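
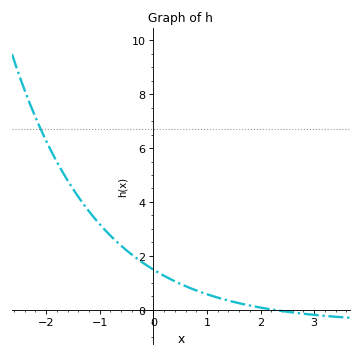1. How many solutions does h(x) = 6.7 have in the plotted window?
1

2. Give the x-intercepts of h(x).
2.2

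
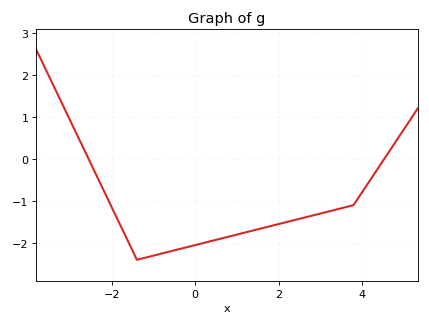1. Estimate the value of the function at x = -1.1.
-2.3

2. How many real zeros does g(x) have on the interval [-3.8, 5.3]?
2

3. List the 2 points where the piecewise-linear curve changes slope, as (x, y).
(-1.4, -2.4); (3.8, -1.1)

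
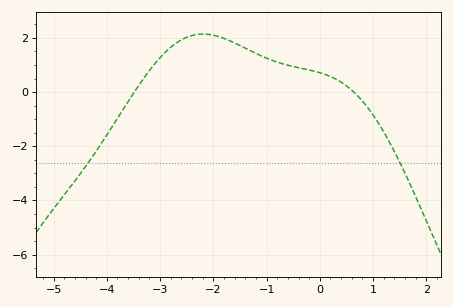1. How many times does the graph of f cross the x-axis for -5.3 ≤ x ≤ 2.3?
2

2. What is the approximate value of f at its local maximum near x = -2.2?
2.14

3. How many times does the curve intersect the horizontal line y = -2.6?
2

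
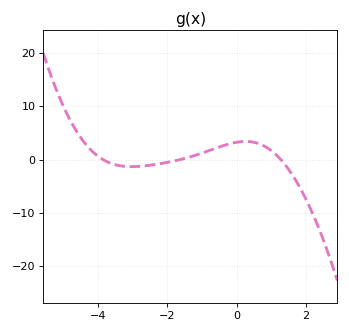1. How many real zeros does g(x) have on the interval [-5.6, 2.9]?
3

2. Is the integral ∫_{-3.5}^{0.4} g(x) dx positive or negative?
positive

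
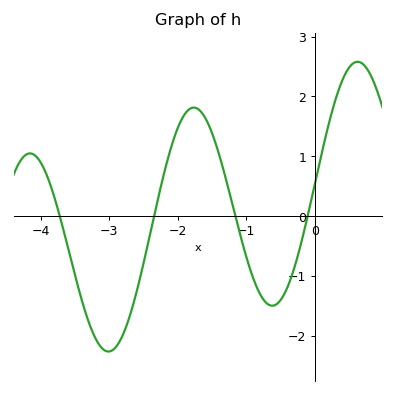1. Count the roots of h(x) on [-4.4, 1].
4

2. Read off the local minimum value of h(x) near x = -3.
-2.3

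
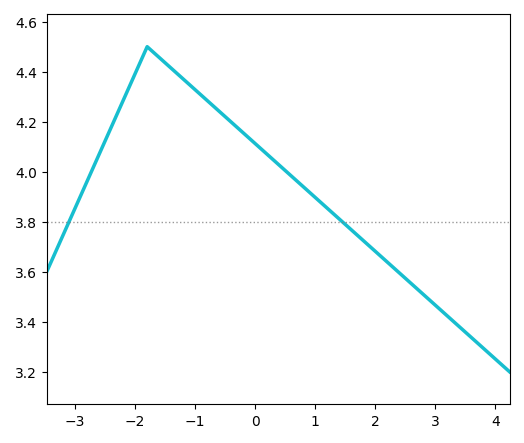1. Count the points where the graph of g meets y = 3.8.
2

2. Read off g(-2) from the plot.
4.39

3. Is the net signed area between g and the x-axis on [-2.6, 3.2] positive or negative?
positive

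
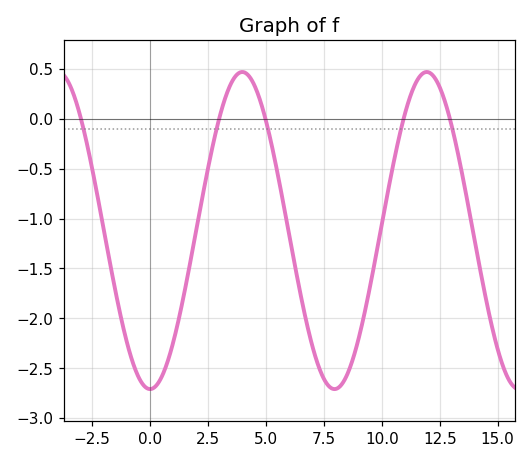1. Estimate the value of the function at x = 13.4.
-0.45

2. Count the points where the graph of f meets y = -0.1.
5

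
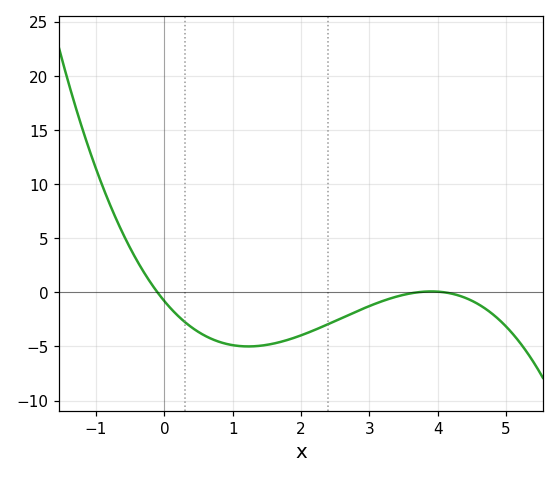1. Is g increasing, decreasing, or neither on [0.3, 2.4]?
neither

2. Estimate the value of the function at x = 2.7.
-2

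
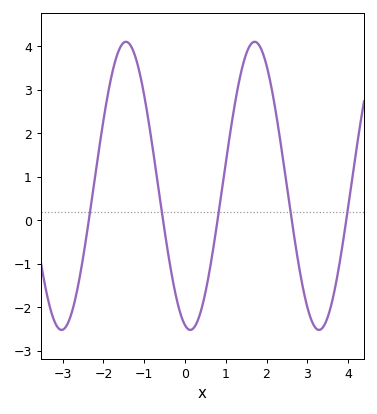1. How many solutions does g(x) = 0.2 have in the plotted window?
5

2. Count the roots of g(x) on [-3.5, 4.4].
5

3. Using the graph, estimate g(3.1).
-2.3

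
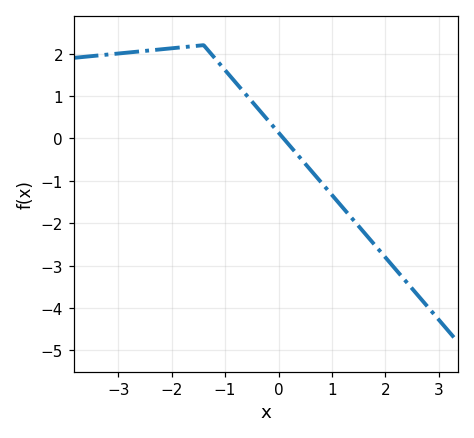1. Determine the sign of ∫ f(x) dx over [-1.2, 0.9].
positive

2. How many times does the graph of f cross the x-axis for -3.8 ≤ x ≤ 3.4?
1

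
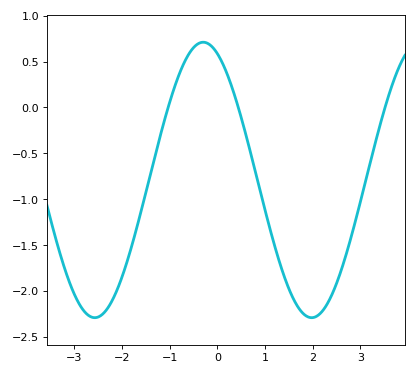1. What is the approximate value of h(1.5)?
-1.95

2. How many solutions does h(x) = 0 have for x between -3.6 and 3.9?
3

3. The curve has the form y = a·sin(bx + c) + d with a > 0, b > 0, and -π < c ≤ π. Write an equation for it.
y = 1.5sin(1.4x + 2) - 0.79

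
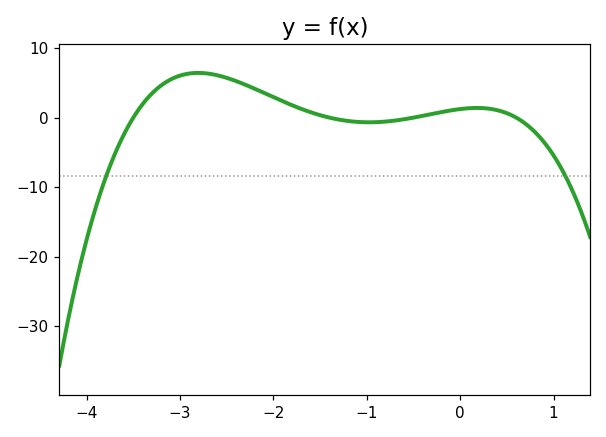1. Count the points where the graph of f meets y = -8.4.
2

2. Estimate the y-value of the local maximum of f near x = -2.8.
6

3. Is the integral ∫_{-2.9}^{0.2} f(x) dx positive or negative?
positive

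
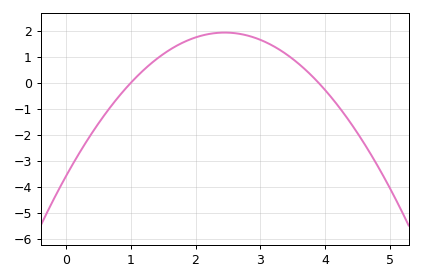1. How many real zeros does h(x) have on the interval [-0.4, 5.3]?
2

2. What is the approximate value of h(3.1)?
1.5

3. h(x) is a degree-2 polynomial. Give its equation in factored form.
y = -0.92(x - 1)(x - 3.9)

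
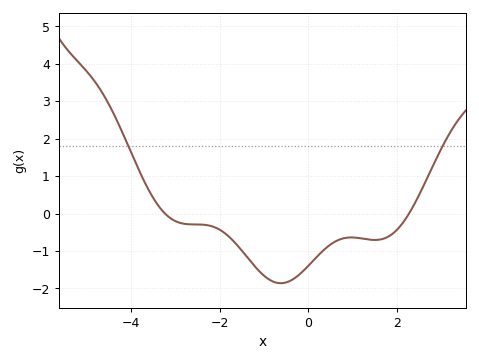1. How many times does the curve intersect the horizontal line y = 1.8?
2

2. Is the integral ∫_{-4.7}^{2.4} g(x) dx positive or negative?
negative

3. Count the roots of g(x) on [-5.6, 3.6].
2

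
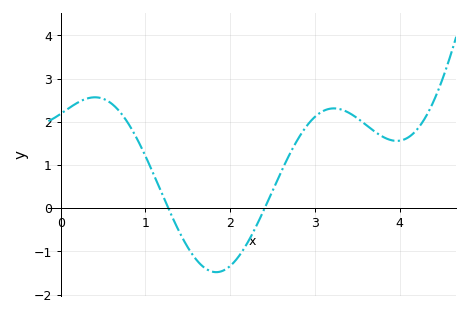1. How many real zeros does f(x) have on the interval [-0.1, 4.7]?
2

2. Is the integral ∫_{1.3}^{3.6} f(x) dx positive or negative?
positive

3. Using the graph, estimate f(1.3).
-0.134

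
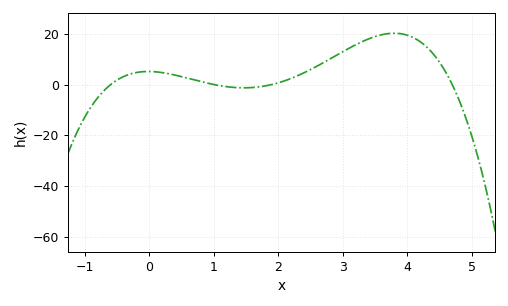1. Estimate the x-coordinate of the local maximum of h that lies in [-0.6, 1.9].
-0.018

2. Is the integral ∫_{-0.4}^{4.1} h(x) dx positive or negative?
positive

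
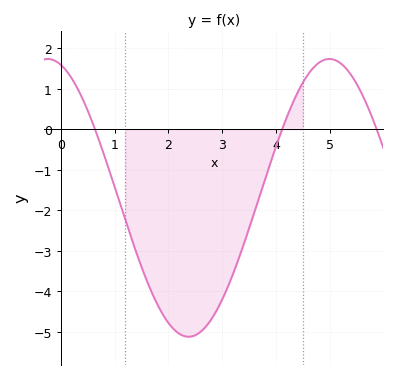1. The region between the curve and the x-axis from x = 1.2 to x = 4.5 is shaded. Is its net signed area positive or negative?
negative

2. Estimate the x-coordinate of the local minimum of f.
2.38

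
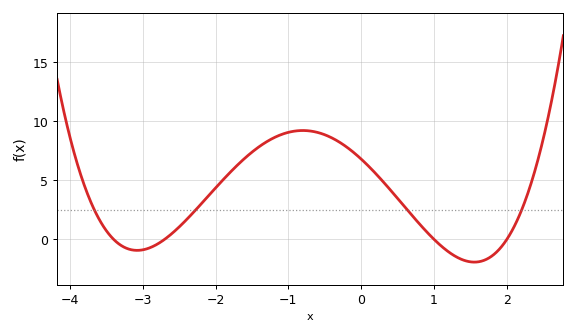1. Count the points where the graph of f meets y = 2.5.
4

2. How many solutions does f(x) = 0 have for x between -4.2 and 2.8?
4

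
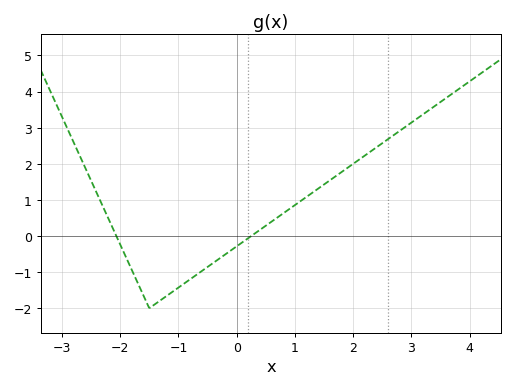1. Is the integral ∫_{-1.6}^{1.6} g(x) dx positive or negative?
negative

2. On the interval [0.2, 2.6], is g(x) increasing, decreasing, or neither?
increasing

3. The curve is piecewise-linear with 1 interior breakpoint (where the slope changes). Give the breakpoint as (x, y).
(-1.5, -2)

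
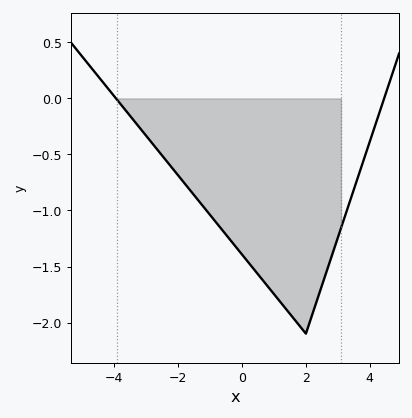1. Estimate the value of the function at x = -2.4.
-0.55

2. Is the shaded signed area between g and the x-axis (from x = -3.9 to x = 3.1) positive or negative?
negative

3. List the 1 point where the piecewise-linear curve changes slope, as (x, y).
(2, -2.1)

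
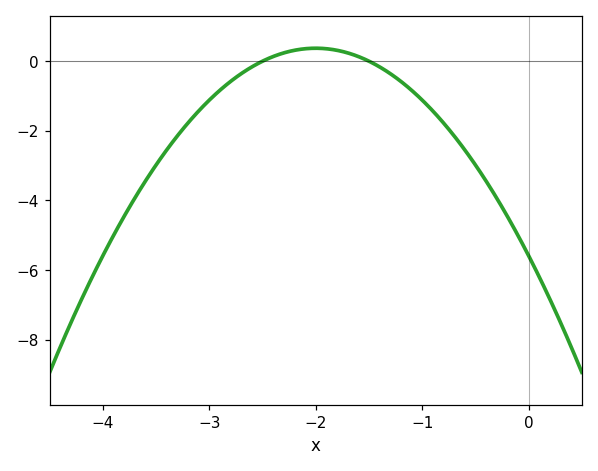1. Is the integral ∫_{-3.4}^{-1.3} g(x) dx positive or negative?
negative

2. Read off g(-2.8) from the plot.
-0.6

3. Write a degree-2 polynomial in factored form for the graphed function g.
y = -1.49(x + 2.5)(x + 1.5)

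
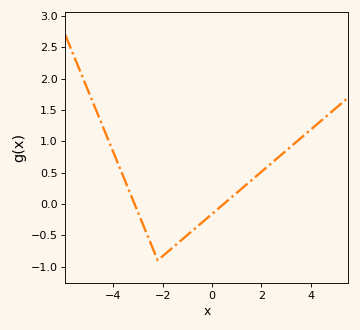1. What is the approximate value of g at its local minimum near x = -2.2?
-0.9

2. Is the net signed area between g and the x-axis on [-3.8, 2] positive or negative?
negative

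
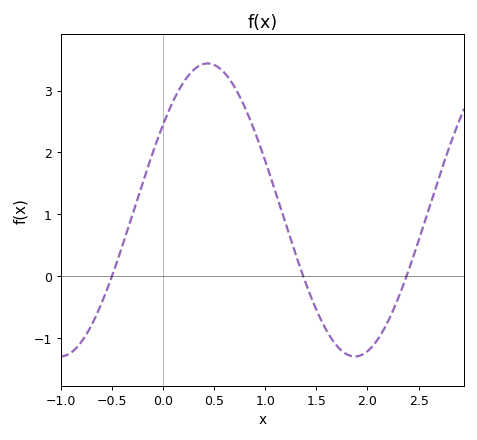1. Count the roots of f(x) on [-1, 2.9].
3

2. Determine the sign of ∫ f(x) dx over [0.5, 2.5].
positive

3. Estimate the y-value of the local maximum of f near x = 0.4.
3.4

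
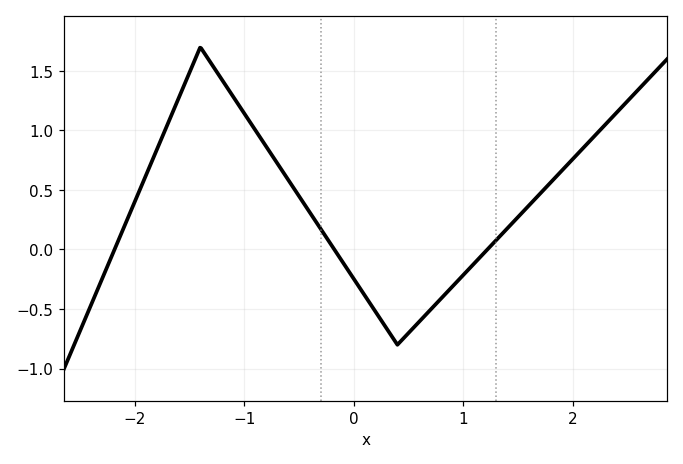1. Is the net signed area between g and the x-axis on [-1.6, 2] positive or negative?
positive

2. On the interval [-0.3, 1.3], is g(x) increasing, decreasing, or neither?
neither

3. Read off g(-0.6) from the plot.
0.589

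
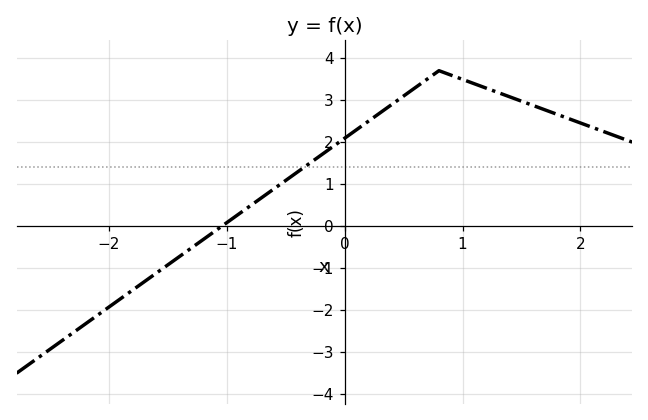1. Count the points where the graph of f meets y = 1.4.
1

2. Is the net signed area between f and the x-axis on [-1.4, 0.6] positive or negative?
positive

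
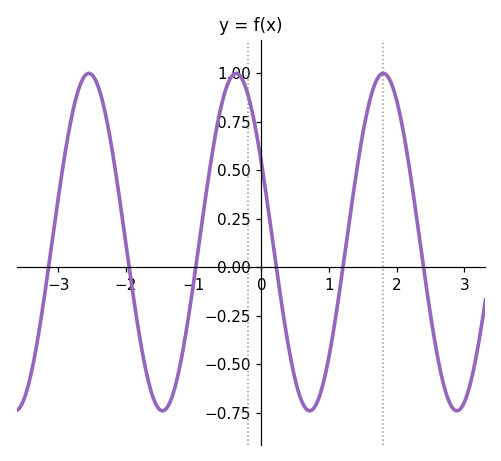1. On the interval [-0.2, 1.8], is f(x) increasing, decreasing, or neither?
neither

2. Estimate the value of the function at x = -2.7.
0.92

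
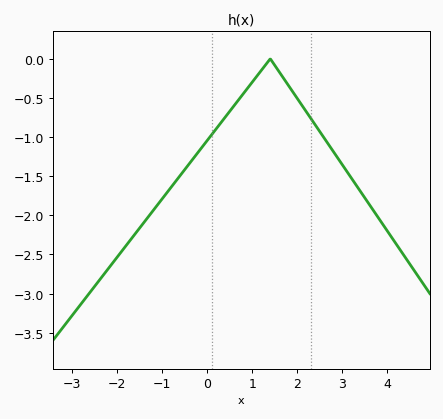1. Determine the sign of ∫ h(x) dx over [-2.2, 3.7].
negative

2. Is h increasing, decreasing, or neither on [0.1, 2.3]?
neither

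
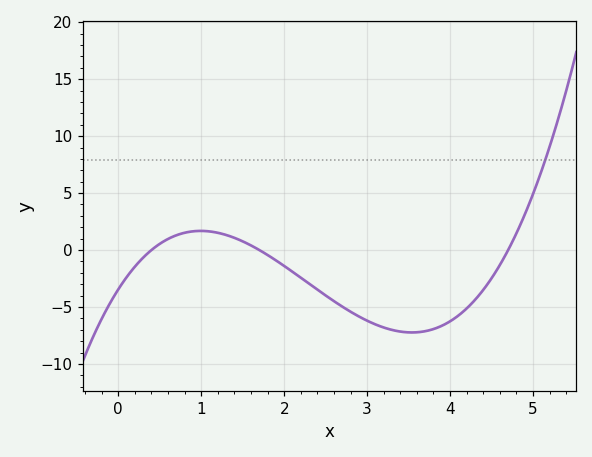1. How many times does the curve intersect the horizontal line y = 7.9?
1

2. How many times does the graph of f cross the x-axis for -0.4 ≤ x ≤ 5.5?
3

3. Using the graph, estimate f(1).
1.5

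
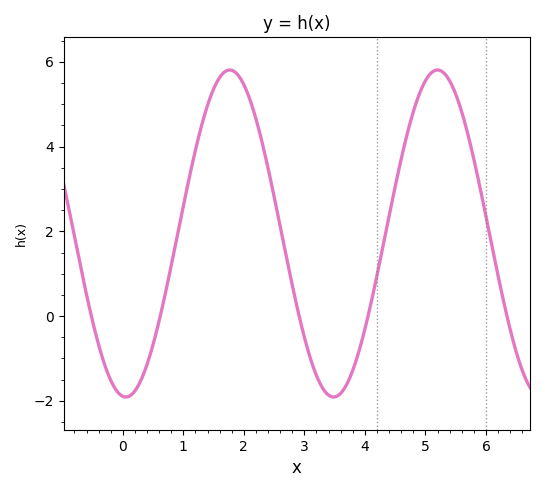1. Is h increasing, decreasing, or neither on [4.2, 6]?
neither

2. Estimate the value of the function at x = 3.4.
-1.8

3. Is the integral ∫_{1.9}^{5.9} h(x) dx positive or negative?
positive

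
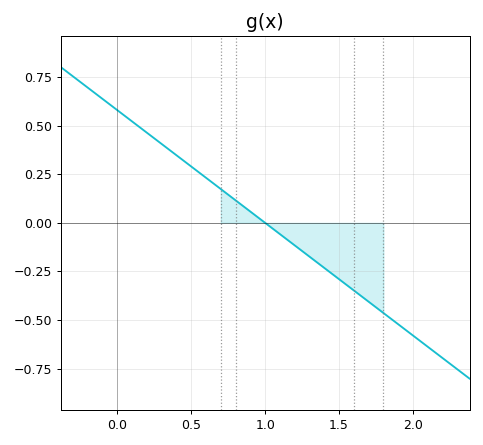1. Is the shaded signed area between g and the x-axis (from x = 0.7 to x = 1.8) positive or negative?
negative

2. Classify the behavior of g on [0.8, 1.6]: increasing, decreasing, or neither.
decreasing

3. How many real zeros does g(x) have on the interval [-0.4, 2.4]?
1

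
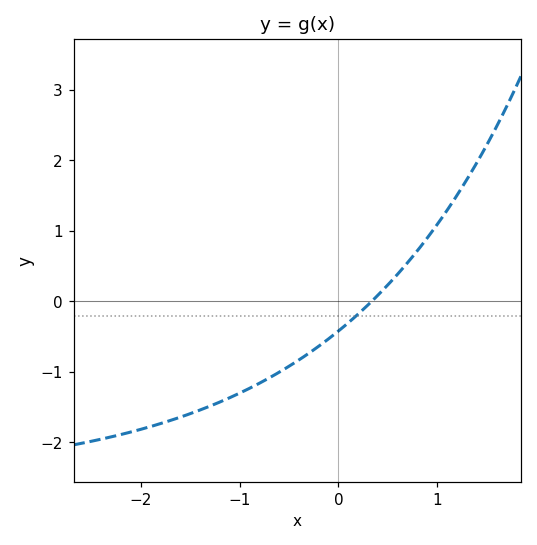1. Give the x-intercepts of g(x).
0.3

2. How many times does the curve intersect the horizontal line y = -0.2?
1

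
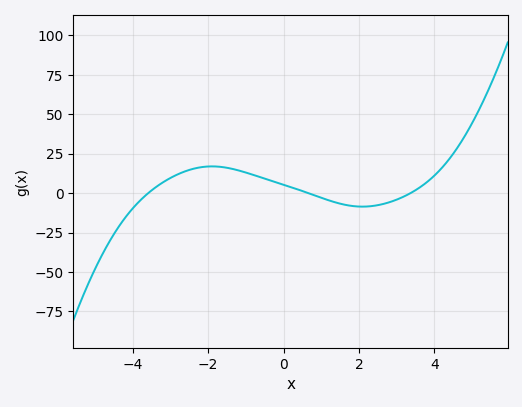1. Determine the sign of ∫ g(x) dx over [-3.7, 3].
positive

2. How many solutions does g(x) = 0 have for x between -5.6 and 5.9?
3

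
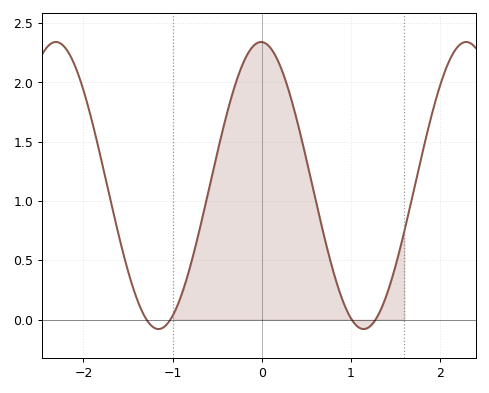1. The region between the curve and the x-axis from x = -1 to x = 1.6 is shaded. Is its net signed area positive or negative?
positive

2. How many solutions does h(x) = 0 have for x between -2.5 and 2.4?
4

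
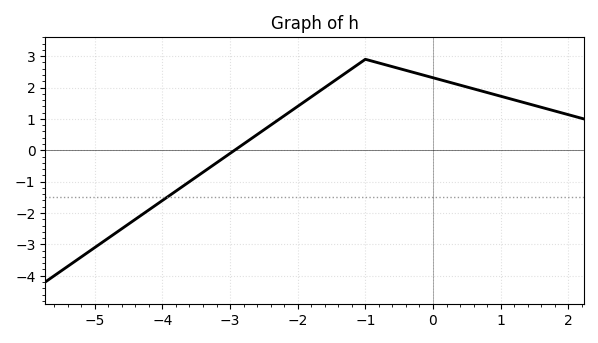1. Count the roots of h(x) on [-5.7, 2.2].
1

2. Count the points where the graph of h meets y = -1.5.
1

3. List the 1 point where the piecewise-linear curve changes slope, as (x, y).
(-1, 2.9)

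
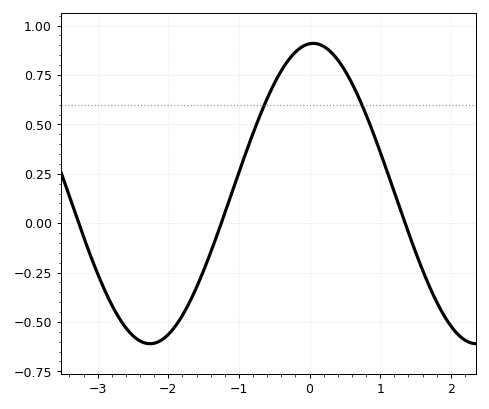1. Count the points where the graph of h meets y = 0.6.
2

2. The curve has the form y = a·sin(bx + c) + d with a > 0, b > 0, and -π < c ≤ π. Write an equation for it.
y = 0.76sin(1.4x + 1.5) + 0.15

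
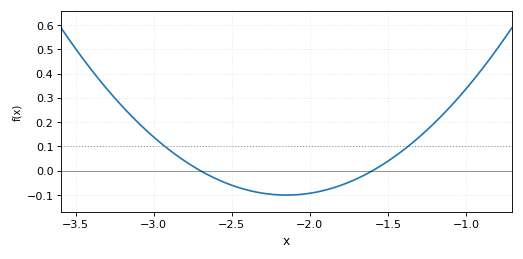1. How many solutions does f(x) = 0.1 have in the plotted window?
2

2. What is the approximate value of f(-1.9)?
-0.08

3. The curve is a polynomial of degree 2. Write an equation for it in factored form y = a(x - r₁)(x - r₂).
y = 0.33(x + 2.7)(x + 1.6)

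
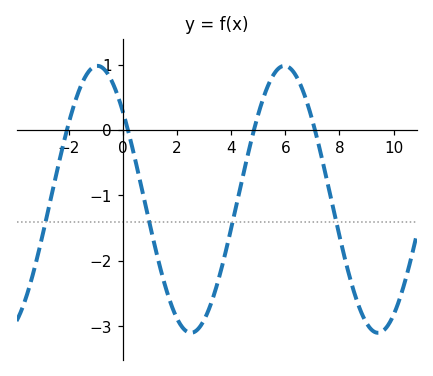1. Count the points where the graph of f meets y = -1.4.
4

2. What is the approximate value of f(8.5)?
-2.4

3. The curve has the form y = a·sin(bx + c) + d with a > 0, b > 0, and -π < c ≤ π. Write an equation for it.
y = 2.04sin(0.91x + 2.4) - 1.06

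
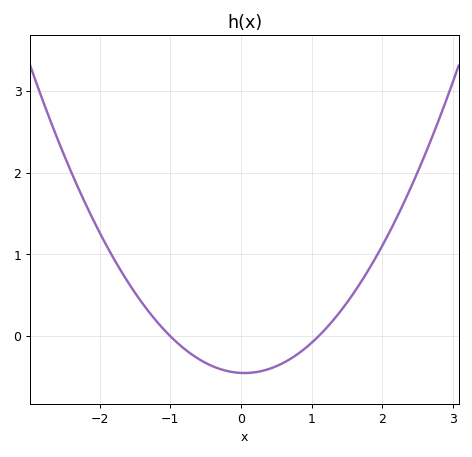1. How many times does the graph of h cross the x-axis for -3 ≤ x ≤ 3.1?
2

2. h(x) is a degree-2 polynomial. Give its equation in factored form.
y = 0.41(x + 1)(x - 1.1)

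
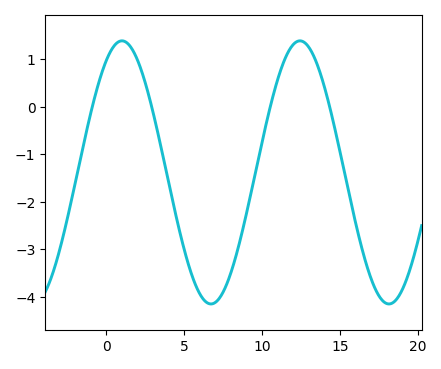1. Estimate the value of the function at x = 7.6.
-3.83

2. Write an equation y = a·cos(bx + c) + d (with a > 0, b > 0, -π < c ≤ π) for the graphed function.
y = 2.77cos(0.55x - 0.552) - 1.38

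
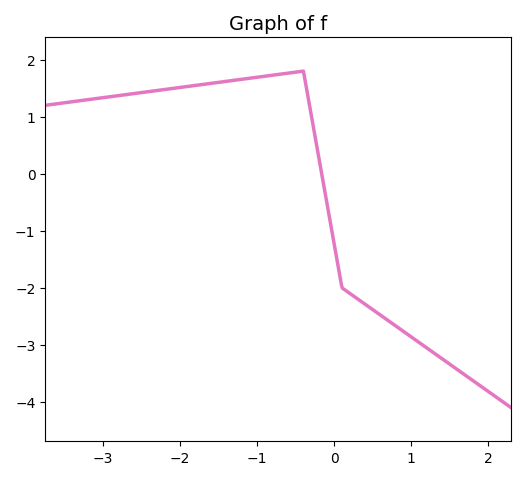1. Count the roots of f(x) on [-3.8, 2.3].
1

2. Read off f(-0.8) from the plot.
1.73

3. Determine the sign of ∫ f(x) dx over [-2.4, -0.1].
positive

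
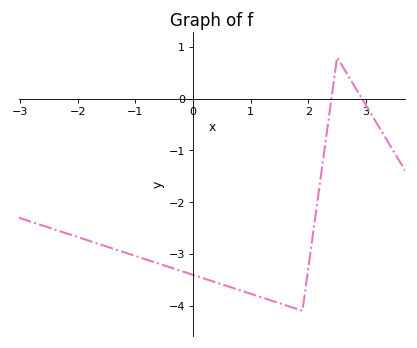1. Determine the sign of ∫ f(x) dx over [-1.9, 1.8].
negative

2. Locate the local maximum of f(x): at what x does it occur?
2.5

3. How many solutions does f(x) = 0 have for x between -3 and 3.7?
2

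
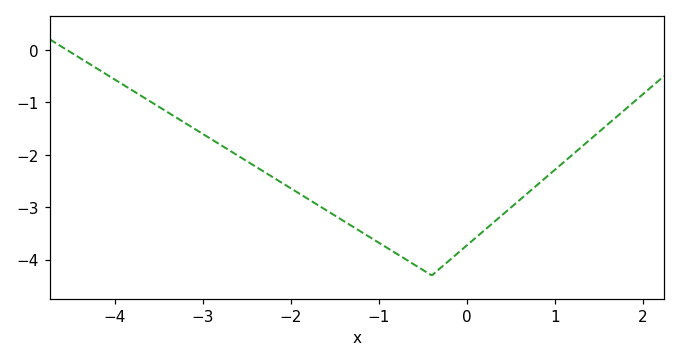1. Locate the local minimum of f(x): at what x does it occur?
-0.4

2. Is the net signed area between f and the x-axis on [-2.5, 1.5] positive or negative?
negative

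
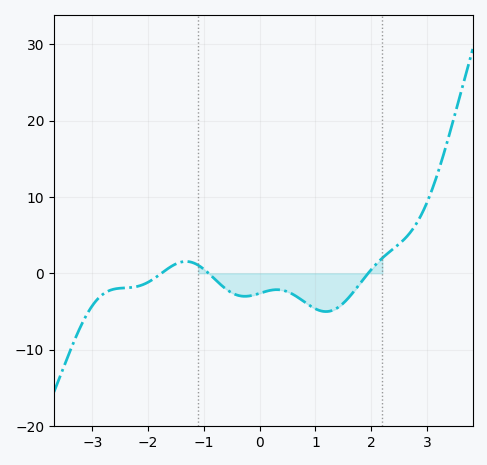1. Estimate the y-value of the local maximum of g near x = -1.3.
2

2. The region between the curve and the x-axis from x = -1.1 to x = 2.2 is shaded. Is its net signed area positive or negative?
negative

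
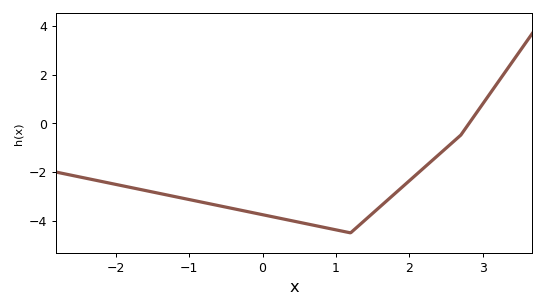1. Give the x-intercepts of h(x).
2.82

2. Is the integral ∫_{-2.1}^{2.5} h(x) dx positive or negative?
negative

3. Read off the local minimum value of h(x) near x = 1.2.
-4.5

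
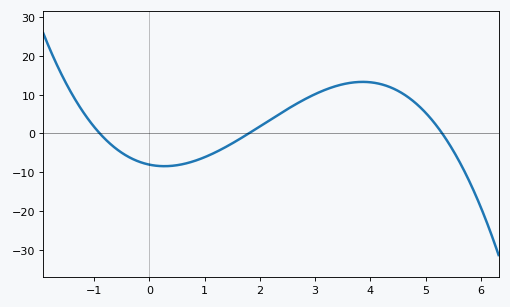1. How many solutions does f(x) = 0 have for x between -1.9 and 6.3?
3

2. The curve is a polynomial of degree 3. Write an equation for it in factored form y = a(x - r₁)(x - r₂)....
y = -0.94(x + 0.9)(x - 1.8)(x - 5.3)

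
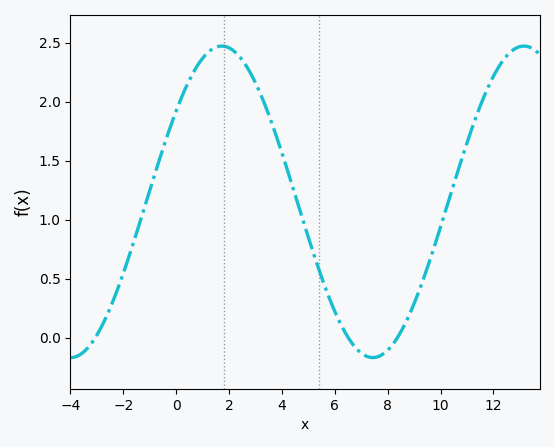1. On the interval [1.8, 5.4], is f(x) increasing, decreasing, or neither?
decreasing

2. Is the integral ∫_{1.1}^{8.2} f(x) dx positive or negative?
positive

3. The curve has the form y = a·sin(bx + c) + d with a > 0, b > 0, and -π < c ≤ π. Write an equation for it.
y = 1.32sin(0.55x + 0.62) + 1.15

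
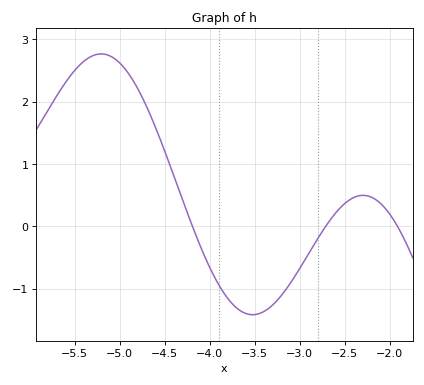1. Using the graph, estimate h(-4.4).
0.8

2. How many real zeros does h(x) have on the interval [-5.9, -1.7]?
3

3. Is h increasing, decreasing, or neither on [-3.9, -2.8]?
neither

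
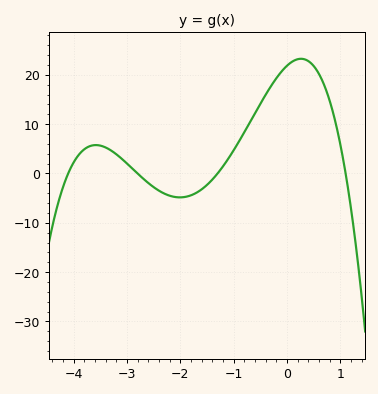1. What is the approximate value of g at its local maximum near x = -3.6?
6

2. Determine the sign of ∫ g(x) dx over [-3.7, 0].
positive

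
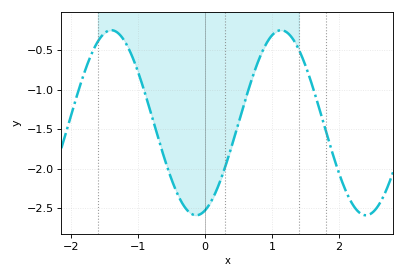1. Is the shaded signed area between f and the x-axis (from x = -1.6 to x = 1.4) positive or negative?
negative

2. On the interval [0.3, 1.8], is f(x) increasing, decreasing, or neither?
neither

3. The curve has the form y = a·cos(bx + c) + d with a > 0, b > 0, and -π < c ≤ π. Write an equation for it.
y = 1.17cos(2.5x - 2.8) - 1.42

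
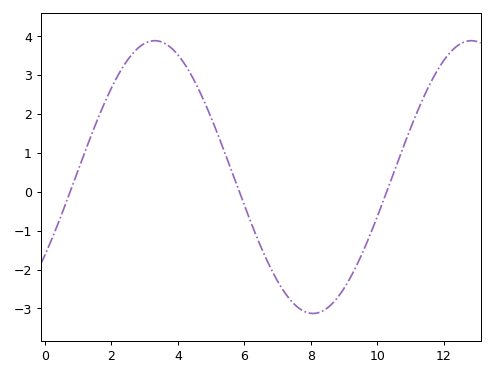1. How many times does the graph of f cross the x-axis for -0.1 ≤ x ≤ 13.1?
3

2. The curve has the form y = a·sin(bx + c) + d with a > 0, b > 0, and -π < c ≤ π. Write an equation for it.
y = 3.51sin(0.66x - 0.61) + 0.38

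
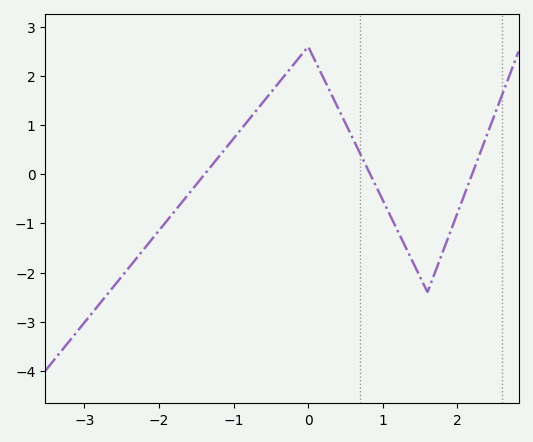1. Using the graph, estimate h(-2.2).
-1.52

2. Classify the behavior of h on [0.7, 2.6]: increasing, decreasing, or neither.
neither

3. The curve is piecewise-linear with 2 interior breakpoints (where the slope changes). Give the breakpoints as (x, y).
(0, 2.6); (1.6, -2.4)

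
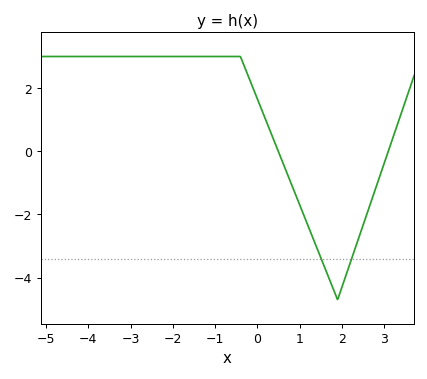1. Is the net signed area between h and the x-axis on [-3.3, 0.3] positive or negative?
positive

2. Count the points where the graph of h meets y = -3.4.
2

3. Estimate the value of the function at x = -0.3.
2.67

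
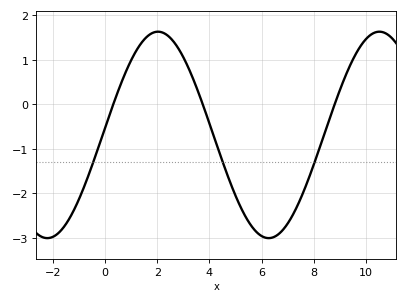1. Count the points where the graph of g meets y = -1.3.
3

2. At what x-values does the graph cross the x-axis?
0.4, 3.8, 8.8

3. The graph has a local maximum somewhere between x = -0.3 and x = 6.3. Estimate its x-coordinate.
2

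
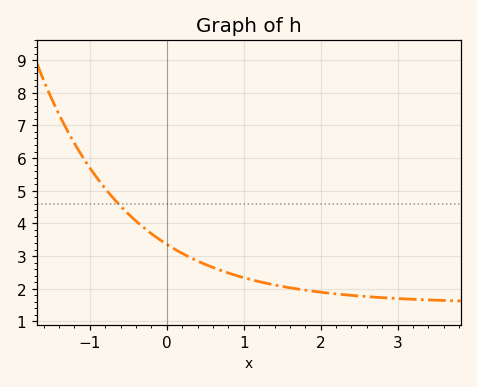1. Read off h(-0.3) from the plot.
3.9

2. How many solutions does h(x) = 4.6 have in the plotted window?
1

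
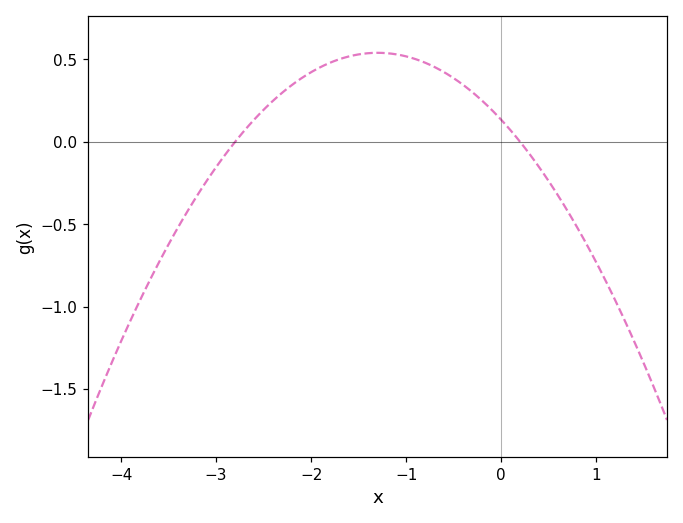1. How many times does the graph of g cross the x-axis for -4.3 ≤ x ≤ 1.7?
2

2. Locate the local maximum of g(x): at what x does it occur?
-1.3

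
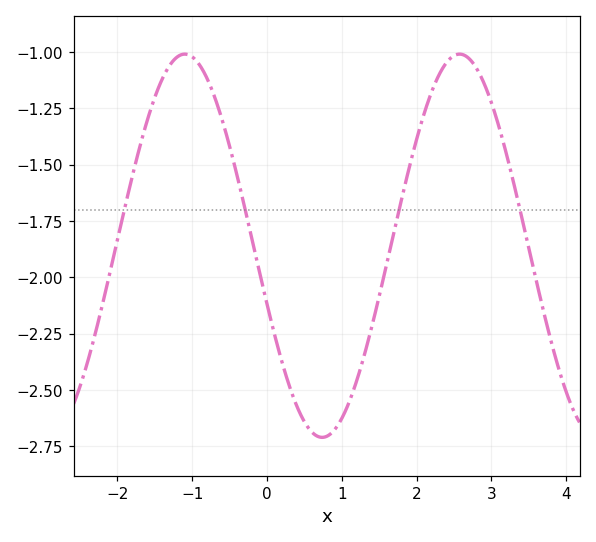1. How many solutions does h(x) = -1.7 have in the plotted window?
4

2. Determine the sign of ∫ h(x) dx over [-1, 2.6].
negative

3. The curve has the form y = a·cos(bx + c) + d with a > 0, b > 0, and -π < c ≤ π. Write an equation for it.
y = 0.85cos(1.7x + 1.9) - 1.86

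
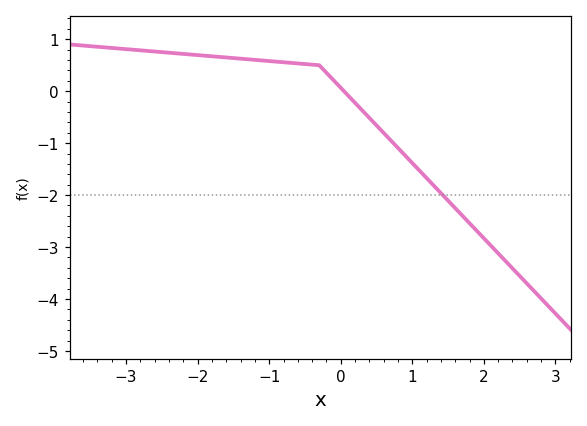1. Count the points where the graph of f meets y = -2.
1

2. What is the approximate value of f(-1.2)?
0.603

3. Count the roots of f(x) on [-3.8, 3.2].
1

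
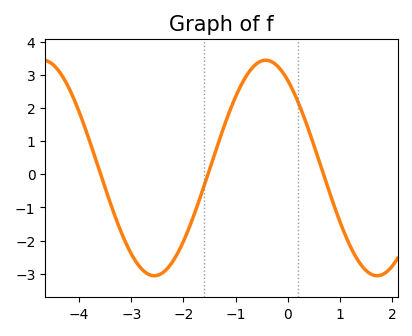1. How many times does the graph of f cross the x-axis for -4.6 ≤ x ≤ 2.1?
3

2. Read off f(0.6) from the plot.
0.4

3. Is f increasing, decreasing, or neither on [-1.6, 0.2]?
neither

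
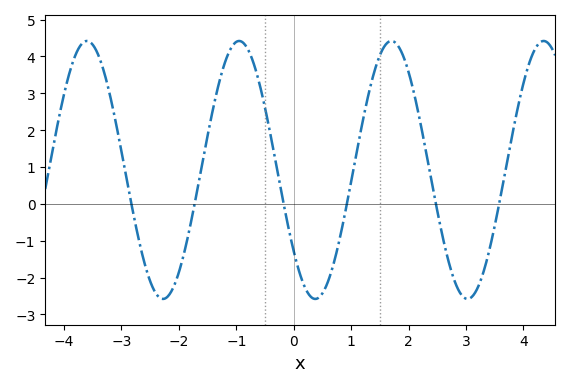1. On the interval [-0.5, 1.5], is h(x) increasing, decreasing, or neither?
neither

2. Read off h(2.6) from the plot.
-0.94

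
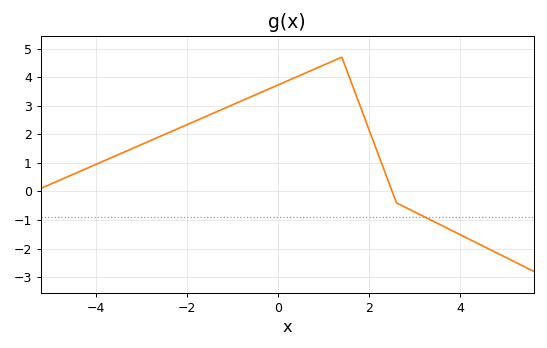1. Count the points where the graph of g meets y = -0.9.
1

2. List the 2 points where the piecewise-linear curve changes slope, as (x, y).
(1.4, 4.7); (2.6, -0.4)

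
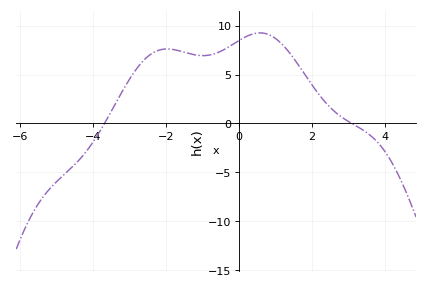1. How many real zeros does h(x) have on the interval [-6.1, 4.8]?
2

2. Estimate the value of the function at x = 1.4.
7.13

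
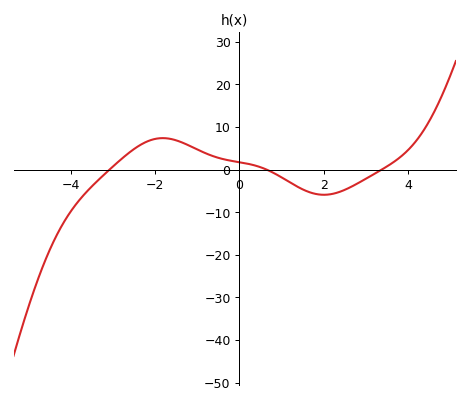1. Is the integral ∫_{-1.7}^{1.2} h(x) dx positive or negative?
positive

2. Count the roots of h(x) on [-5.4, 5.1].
3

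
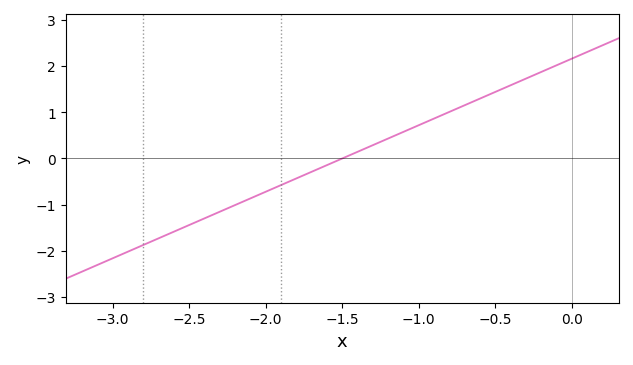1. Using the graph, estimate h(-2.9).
-2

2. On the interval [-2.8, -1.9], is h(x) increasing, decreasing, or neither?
increasing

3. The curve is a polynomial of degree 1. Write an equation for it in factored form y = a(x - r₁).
y = 1.44(x + 1.5)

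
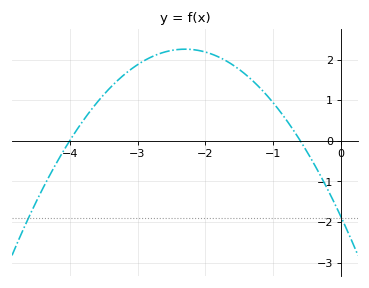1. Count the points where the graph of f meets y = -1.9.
2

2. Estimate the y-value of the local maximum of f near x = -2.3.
2.25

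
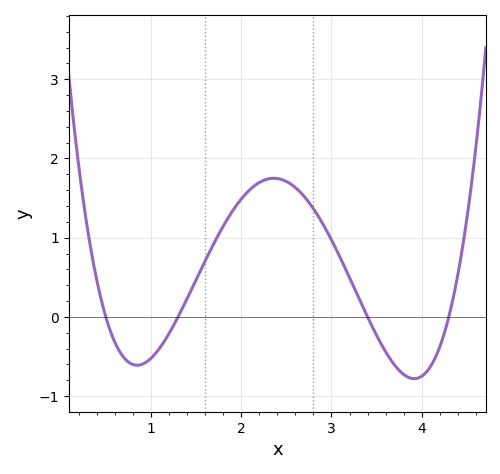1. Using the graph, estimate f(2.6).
1.6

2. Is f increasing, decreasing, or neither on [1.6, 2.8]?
neither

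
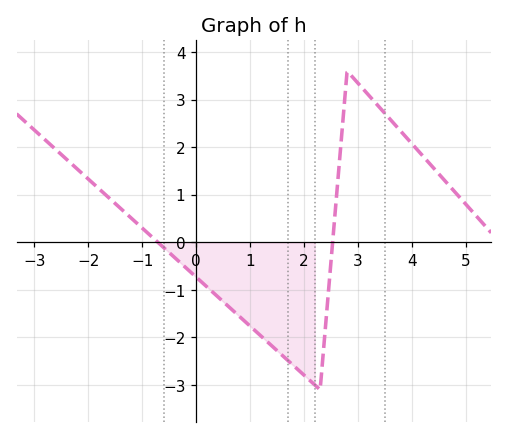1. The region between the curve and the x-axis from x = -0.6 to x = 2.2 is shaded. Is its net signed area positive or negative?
negative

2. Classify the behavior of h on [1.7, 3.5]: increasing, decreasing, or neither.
neither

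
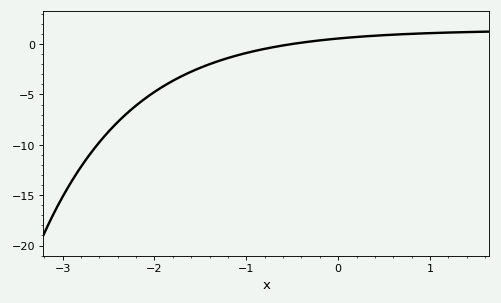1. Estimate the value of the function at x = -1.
-0.878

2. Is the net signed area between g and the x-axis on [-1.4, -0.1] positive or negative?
negative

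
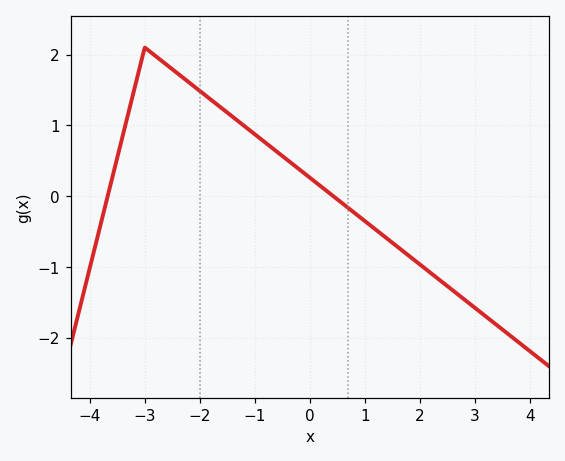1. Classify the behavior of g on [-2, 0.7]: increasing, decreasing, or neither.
decreasing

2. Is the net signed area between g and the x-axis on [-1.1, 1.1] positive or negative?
positive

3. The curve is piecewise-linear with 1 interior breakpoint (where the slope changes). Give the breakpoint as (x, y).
(-3, 2.1)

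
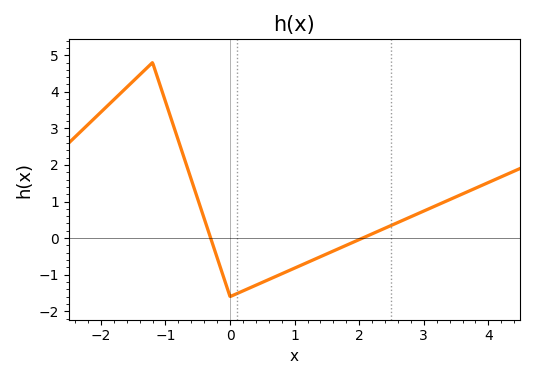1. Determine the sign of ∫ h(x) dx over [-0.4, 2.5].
negative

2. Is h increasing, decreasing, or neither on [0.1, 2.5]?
increasing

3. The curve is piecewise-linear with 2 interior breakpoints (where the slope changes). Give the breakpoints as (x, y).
(-1.2, 4.8); (0, -1.6)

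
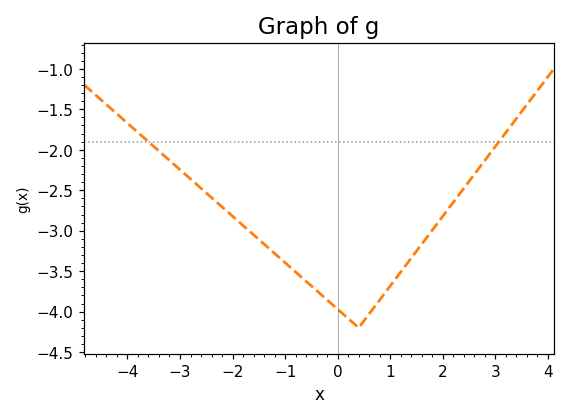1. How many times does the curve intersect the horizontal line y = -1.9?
2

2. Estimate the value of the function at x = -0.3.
-3.8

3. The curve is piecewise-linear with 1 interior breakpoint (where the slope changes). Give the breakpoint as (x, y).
(0.4, -4.2)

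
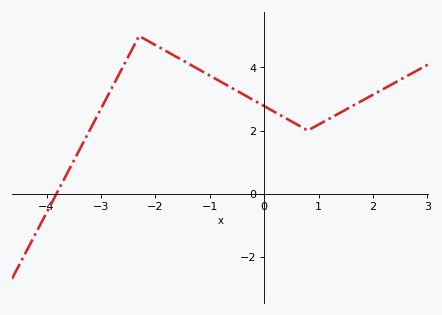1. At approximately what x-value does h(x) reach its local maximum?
-2.2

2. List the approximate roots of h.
-3.8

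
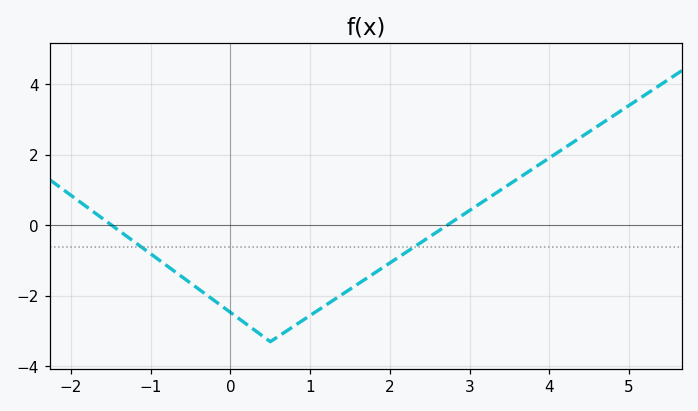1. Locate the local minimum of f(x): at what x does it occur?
0.6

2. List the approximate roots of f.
-1.4, 2.8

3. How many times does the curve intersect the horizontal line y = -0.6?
2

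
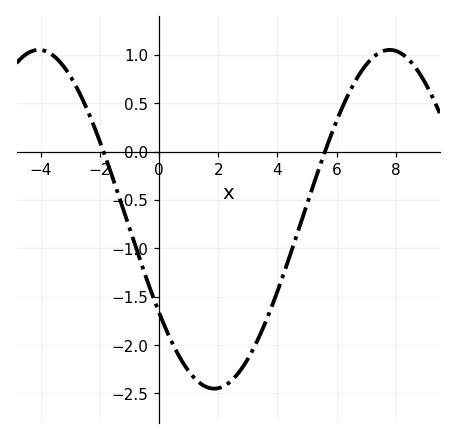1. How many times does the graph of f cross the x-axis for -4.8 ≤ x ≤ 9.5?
2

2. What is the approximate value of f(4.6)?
-0.913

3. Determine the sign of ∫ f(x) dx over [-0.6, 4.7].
negative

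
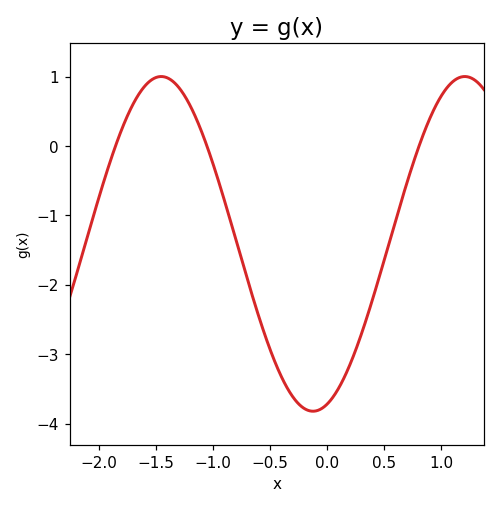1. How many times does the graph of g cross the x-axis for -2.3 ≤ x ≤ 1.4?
3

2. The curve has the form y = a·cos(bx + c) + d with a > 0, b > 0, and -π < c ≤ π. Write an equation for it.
y = 2.41cos(2.4x - 2.9) - 1.41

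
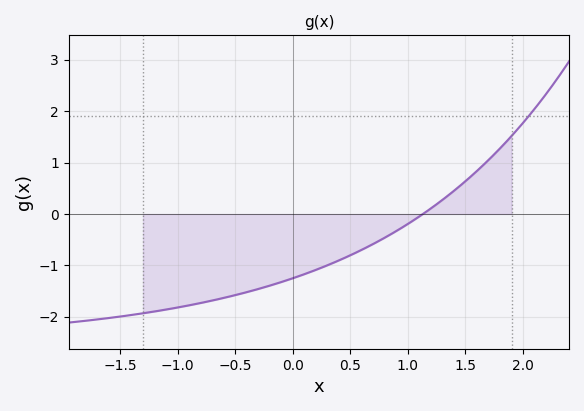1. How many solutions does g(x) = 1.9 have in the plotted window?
1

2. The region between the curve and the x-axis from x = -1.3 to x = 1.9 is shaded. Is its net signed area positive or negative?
negative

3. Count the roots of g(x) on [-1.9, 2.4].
1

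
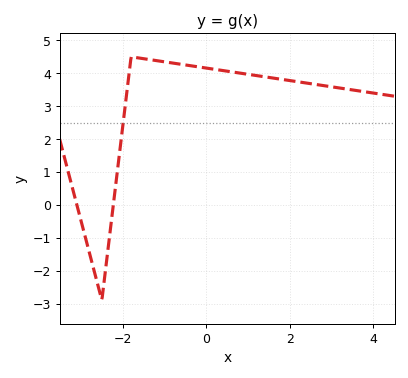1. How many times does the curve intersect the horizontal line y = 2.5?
1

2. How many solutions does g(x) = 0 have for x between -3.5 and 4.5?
2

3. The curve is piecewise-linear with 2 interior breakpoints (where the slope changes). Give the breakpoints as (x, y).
(-2.5, -2.9); (-1.8, 4.5)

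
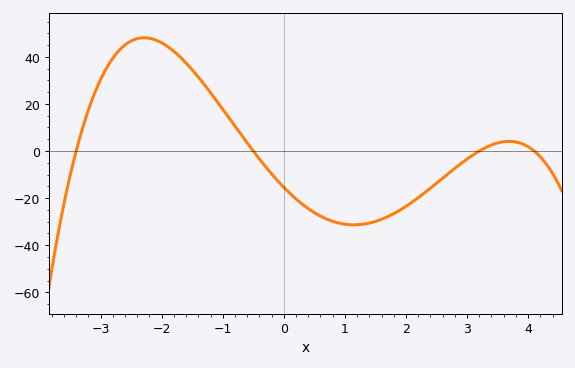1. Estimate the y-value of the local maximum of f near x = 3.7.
4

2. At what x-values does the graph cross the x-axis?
-3.4, -0.4, 3.2, 4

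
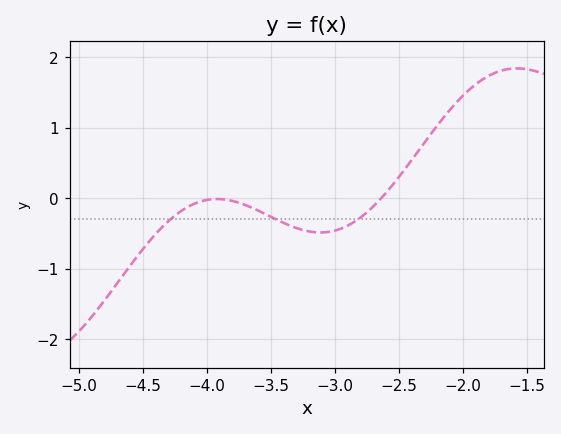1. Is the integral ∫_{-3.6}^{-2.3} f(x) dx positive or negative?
negative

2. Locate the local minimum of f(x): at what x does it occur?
-3.1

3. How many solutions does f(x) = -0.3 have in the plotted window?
3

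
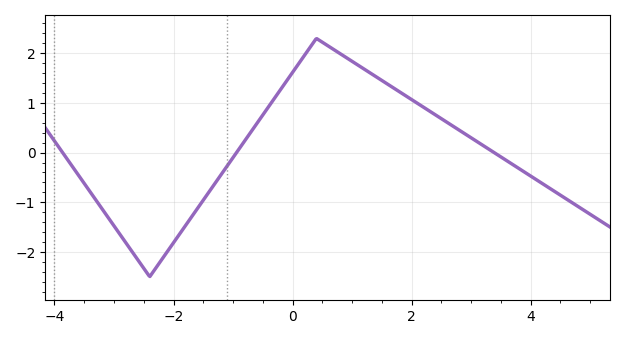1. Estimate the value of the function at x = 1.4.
1.5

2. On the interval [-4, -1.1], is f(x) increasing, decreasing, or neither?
neither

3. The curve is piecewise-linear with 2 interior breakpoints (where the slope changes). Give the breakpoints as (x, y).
(-2.4, -2.5); (0.4, 2.3)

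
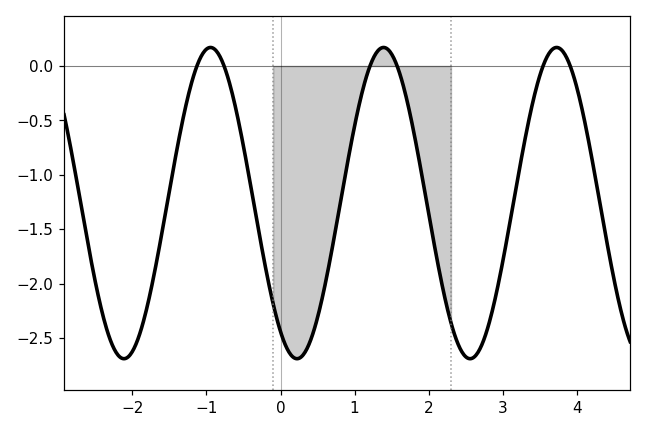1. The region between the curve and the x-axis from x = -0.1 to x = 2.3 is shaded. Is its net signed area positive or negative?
negative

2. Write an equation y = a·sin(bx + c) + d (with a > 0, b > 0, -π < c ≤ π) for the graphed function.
y = 1.43sin(2.7x - 2.2) - 1.26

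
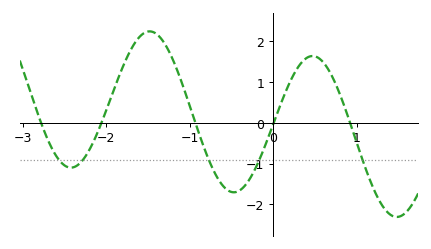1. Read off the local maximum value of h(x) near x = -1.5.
2.2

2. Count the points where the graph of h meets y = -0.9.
5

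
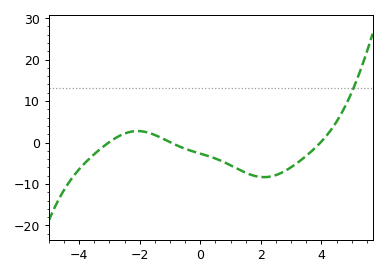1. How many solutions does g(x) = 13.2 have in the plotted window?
1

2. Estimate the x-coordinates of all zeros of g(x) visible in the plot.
-3.02, -0.975, 3.97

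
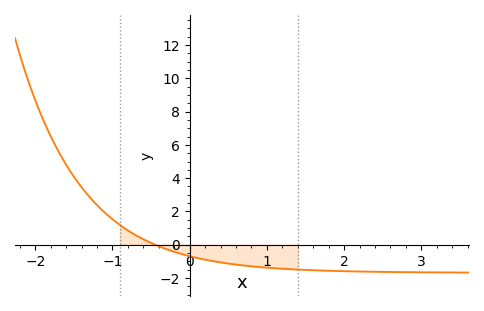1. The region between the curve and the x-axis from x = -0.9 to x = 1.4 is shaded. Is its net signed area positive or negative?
negative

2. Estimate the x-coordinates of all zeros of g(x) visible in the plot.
-0.448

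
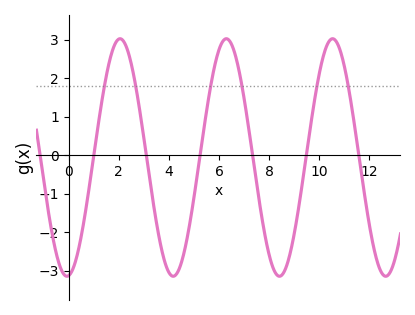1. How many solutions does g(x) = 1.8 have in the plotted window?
6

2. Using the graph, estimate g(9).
-2.1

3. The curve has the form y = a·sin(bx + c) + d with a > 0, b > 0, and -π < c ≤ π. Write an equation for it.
y = 3.08sin(1.5x - 1.5) - 0.06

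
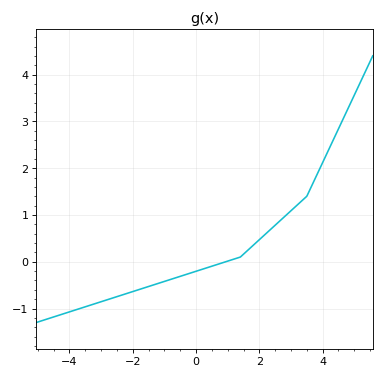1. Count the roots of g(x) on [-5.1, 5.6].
1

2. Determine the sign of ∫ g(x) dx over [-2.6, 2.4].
negative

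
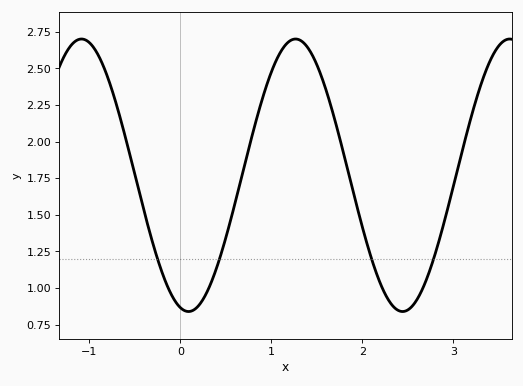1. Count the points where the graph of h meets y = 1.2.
4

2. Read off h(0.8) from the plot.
2.07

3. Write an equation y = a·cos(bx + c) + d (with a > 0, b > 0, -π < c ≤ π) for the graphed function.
y = 0.93cos(2.67x + 2.9) + 1.77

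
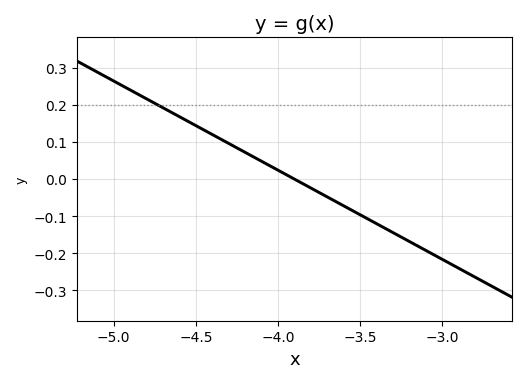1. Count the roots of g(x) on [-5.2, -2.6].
1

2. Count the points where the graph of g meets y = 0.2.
1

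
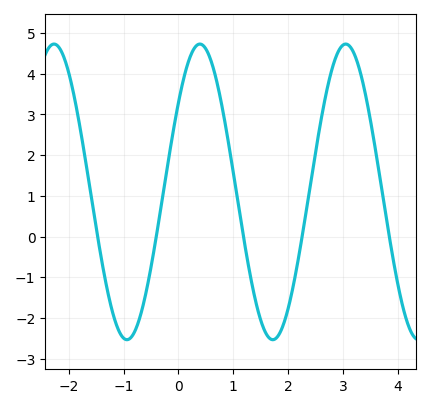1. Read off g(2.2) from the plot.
-0.5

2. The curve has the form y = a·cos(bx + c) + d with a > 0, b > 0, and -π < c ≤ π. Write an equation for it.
y = 3.63cos(2.4x - 0.92) + 1.1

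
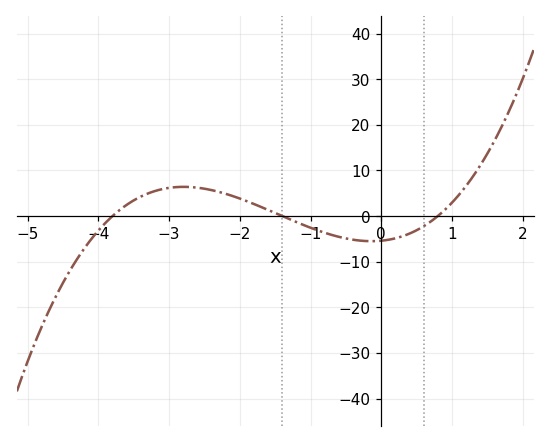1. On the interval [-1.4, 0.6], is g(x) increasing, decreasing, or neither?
neither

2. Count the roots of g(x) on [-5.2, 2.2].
3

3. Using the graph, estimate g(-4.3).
-9.39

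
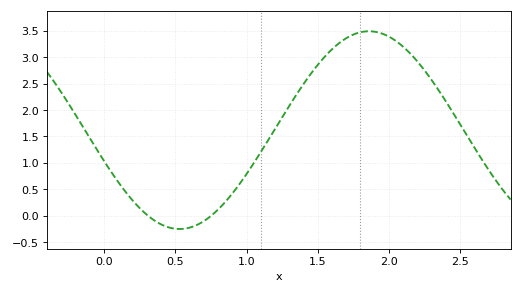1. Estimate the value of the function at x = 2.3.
2.57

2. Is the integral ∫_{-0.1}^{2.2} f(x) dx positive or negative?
positive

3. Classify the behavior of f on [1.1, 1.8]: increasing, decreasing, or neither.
increasing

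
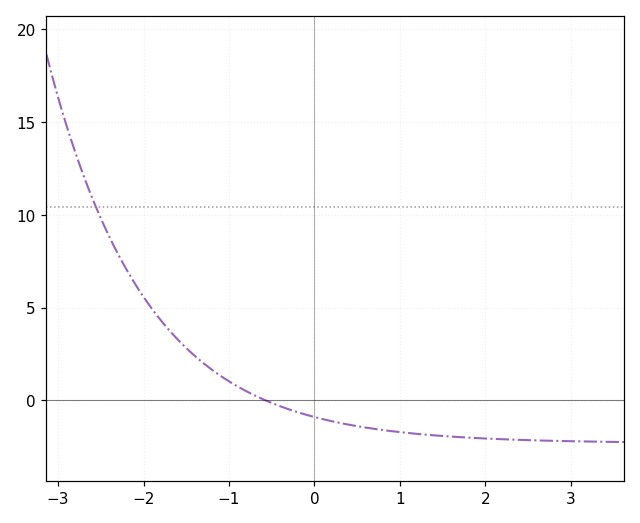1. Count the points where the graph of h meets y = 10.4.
1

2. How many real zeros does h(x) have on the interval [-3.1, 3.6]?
1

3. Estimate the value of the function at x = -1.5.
2.82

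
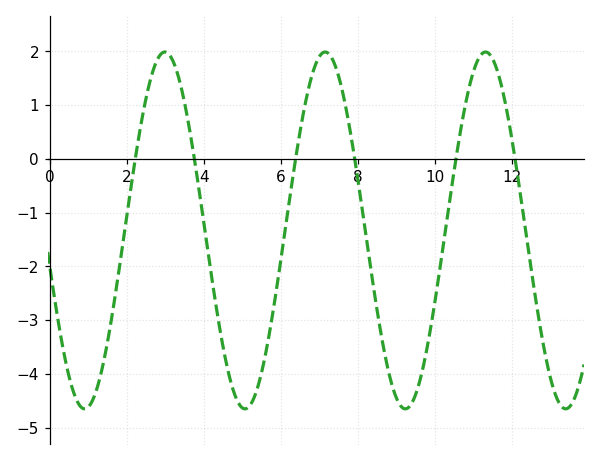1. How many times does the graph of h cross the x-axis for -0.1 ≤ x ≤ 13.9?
6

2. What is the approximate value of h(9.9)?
-3.09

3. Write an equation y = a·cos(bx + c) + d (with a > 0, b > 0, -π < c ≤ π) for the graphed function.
y = 3.32cos(1.51x + 1.77) - 1.33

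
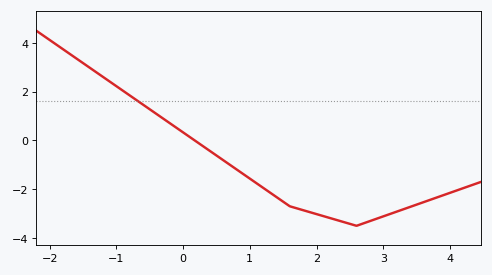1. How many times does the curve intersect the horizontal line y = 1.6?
1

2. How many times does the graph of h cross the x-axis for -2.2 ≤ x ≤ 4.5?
1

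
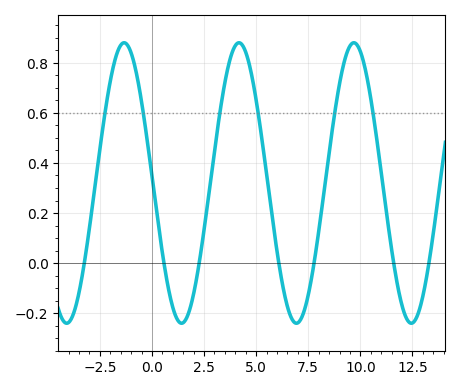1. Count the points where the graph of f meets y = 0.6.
6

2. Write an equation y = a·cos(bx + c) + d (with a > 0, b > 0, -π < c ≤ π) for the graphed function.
y = 0.56cos(1.14x + 1.52) + 0.32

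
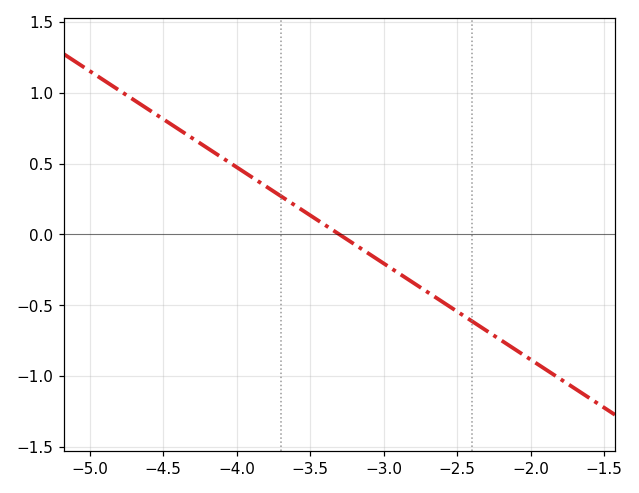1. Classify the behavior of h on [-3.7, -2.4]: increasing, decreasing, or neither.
decreasing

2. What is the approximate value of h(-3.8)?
0.34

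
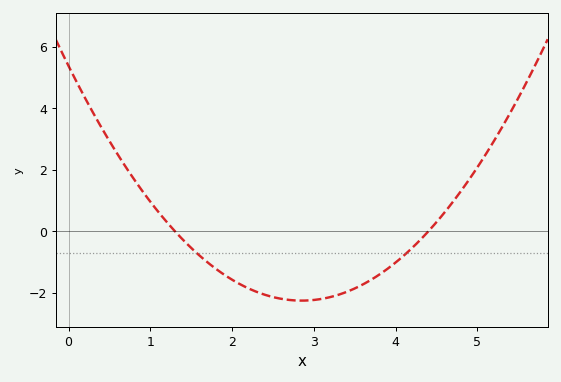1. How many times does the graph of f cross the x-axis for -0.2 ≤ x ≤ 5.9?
2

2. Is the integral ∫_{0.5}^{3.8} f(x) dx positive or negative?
negative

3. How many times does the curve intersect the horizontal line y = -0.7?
2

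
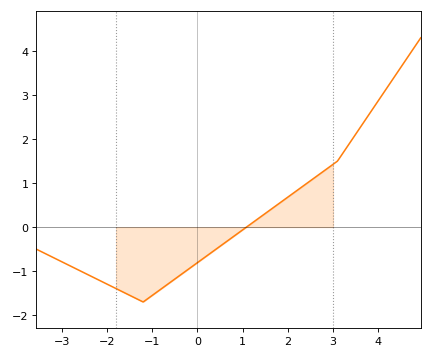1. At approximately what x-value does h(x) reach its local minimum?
-1.2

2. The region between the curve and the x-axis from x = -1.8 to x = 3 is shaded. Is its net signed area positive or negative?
negative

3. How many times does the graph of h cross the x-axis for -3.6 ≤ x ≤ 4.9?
1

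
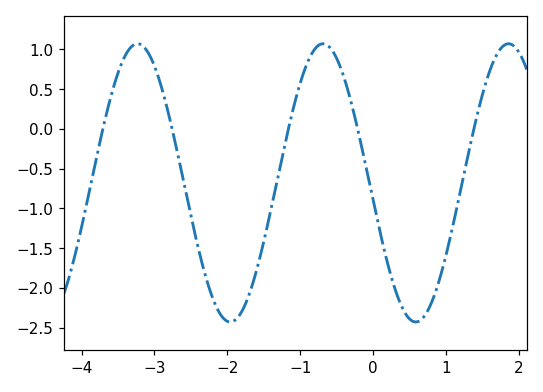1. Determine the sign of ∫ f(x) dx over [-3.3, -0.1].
negative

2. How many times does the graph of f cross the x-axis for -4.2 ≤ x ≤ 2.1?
5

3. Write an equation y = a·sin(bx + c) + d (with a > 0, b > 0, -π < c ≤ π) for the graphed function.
y = 1.75sin(2.5x - 3) - 0.68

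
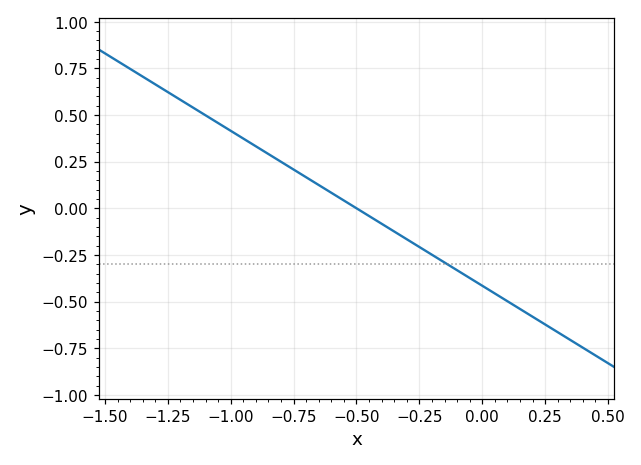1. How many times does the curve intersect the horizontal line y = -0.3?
1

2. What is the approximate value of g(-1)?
0.415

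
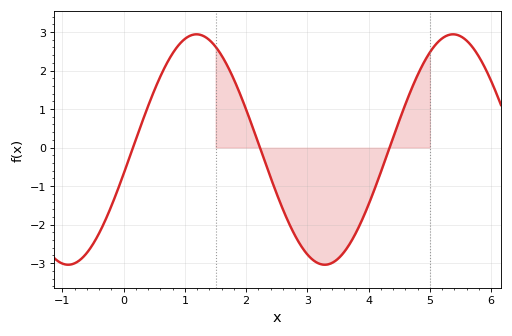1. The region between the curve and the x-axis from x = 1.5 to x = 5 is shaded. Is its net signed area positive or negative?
negative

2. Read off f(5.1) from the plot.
2.7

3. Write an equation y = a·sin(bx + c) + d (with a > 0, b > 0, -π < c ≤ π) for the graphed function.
y = 2.99sin(1.5x - 0.21) - 0.05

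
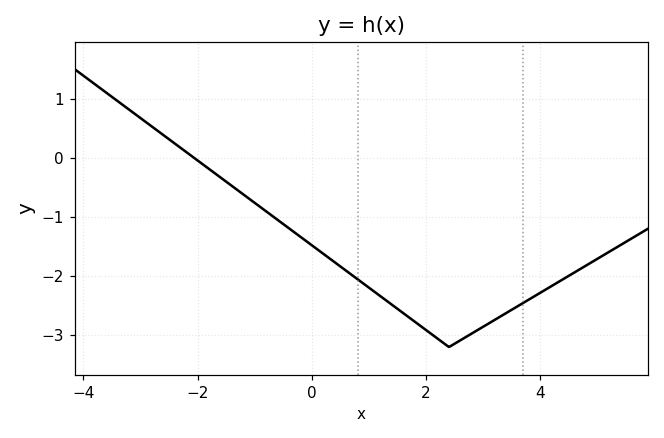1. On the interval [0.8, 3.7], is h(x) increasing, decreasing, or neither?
neither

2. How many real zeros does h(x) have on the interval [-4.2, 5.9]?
1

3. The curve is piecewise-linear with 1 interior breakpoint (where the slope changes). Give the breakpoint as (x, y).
(2.4, -3.2)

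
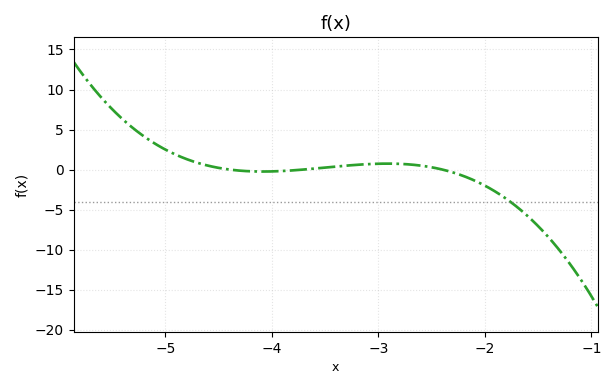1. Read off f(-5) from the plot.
2.49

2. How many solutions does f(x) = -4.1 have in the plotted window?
1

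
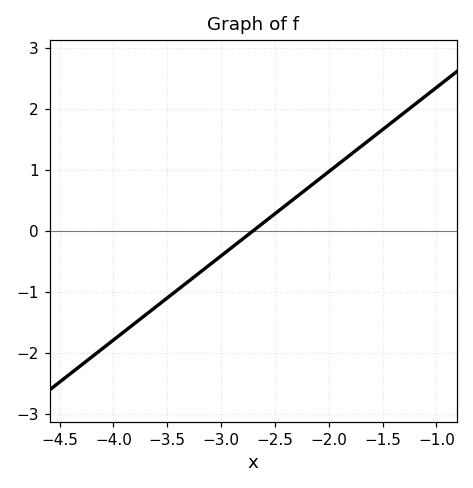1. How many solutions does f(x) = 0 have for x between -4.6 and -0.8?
1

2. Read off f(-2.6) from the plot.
0.1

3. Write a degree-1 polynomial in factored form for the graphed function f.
y = 1.38(x + 2.7)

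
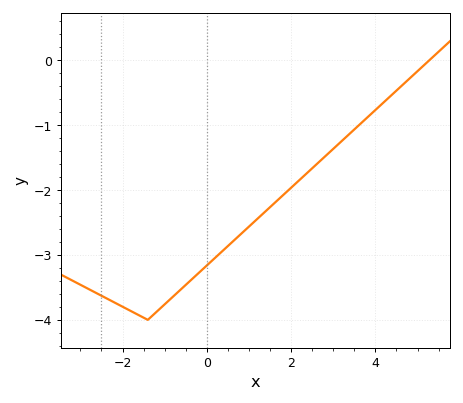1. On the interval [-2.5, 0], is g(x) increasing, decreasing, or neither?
neither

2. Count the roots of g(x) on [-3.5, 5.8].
1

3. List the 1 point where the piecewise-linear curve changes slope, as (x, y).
(-1.4, -4)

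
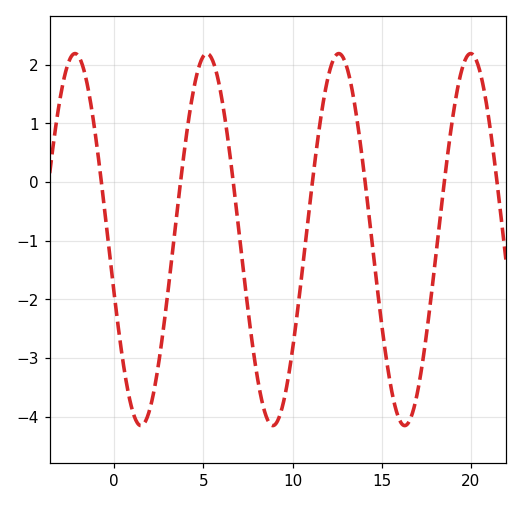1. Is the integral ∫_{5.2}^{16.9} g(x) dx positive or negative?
negative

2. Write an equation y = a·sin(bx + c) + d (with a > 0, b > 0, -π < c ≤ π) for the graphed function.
y = 3.17sin(0.85x - 2.9) - 0.98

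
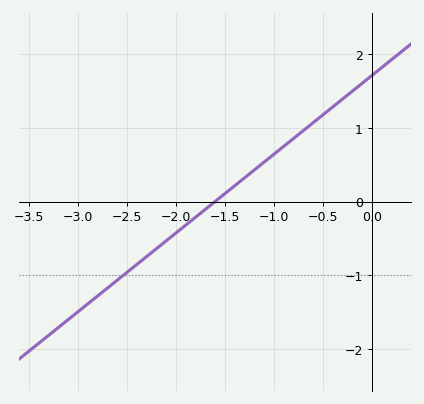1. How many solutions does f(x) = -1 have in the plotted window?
1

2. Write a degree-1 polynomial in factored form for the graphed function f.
y = 1.07(x + 1.6)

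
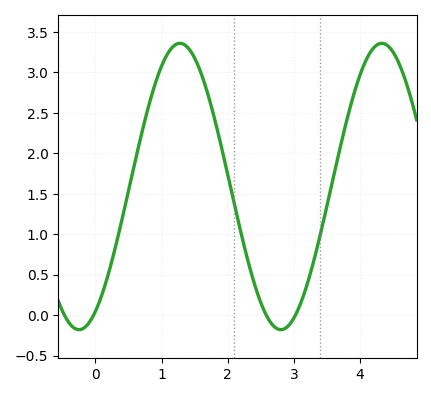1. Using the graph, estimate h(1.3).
3.36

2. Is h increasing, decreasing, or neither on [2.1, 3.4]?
neither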